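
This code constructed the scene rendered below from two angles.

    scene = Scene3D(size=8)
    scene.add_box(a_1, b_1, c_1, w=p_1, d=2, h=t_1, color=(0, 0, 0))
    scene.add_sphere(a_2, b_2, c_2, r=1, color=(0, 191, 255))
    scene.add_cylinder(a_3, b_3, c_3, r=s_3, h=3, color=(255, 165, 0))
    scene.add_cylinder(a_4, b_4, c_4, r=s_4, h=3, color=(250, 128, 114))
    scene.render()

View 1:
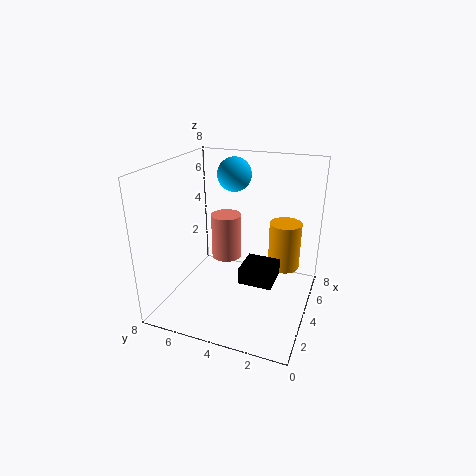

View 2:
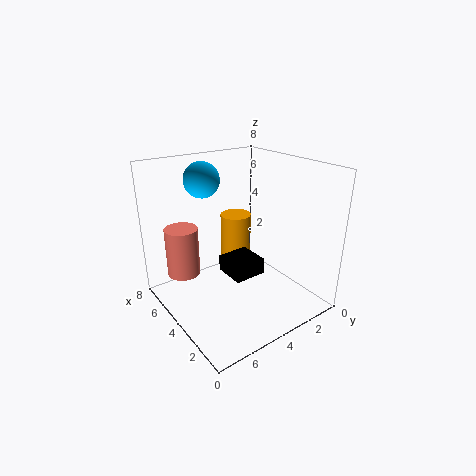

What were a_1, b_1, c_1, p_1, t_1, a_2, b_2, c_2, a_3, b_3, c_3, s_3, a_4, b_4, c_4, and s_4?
a_1 = 4; b_1 = 2; c_1 = 1; p_1 = 2; t_1 = 1; a_2 = 6; b_2 = 5; c_2 = 7; a_3 = 7; b_3 = 2; c_3 = 1; s_3 = 1; a_4 = 7; b_4 = 6; c_4 = 1; s_4 = 1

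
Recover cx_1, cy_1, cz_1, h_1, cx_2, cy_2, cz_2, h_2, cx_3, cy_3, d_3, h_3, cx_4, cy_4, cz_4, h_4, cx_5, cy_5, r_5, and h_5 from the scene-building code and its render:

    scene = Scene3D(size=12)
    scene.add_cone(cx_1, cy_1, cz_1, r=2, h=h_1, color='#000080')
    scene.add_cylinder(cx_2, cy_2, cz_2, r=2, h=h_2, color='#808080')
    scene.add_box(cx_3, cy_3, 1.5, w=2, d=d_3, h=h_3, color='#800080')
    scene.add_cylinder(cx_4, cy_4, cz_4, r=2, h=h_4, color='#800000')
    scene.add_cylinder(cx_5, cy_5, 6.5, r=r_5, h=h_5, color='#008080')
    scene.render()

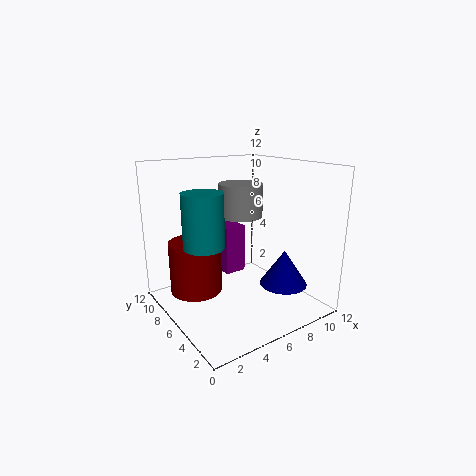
cx_1 = 9
cy_1 = 3.5
cz_1 = 2
h_1 = 3
cx_2 = 8
cy_2 = 8.5
cz_2 = 7
h_2 = 3
cx_3 = 6.5
cy_3 = 8.5
d_3 = 3
h_3 = 4.5
cx_4 = 2
cy_4 = 6
cz_4 = 2.5
h_4 = 4
cx_5 = 2
cy_5 = 4.5
r_5 = 1.5
h_5 = 4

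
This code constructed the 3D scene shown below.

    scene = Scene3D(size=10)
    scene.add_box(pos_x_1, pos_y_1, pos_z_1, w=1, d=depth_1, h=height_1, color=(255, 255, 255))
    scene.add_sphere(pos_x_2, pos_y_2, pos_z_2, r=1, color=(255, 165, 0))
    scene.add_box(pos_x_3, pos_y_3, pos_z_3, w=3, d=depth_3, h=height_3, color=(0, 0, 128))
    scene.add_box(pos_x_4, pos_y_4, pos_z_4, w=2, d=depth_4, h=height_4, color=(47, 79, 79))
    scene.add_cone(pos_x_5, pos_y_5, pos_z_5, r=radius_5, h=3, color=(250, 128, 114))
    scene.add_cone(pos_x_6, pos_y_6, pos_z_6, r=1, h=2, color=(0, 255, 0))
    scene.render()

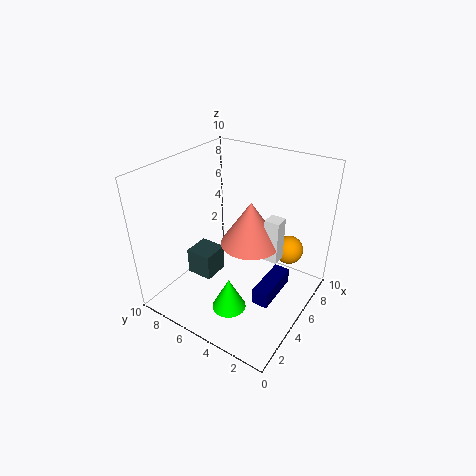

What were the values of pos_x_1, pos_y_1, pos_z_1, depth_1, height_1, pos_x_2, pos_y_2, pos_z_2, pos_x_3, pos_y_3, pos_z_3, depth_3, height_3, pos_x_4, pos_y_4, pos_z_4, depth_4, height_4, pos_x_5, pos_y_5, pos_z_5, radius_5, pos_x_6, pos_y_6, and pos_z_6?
pos_x_1 = 5
pos_y_1 = 2
pos_z_1 = 4
depth_1 = 1
height_1 = 3
pos_x_2 = 7
pos_y_2 = 2
pos_z_2 = 4
pos_x_3 = 2
pos_y_3 = 1
pos_z_3 = 3
depth_3 = 1
height_3 = 1
pos_x_4 = 4
pos_y_4 = 7
pos_z_4 = 1
depth_4 = 2
height_4 = 2
pos_x_5 = 5
pos_y_5 = 4
pos_z_5 = 5
radius_5 = 2
pos_x_6 = 1
pos_y_6 = 3
pos_z_6 = 3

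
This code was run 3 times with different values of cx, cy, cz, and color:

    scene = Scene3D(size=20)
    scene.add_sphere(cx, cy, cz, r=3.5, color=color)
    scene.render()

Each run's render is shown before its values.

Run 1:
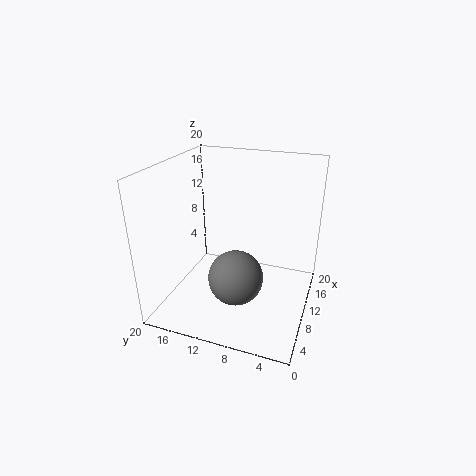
cx = 5; cy = 8.5; cz = 7; color = 'gray'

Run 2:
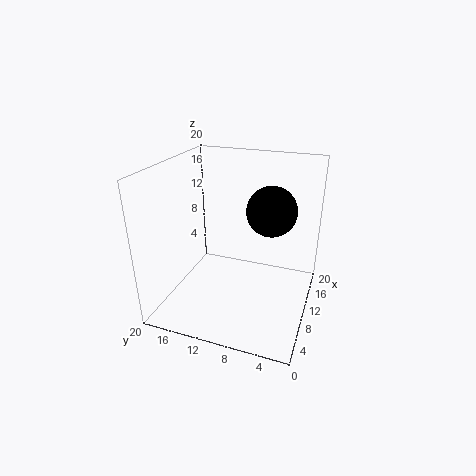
cx = 12.5; cy = 6; cz = 13.5; color = 'black'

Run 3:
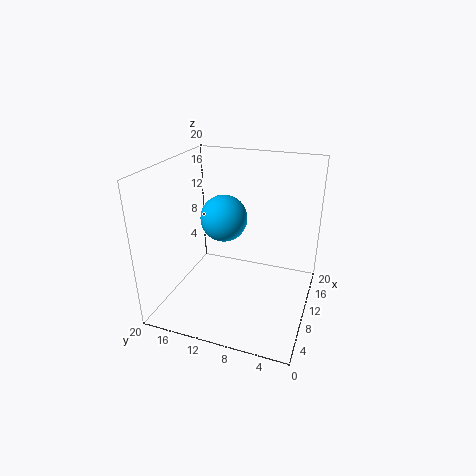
cx = 13.5; cy = 13.5; cz = 11; color = 'deepskyblue'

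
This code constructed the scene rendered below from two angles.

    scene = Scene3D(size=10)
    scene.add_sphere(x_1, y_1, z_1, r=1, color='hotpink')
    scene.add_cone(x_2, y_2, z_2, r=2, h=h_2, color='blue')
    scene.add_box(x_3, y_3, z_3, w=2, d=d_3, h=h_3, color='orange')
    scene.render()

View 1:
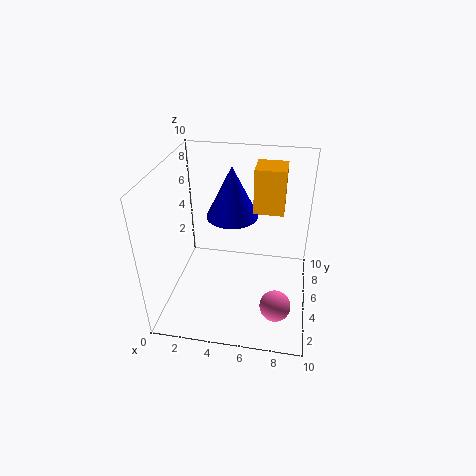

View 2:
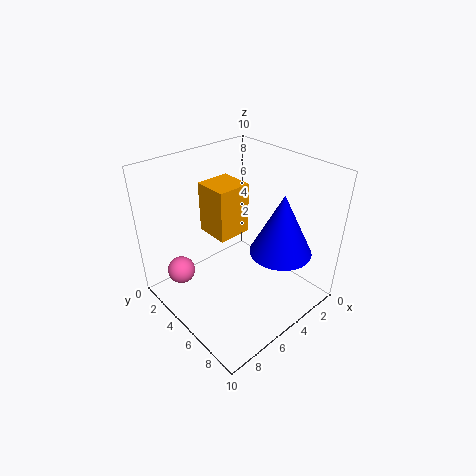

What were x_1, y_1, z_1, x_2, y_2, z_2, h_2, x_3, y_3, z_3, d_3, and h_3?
x_1 = 8, y_1 = 2, z_1 = 2, x_2 = 4, y_2 = 8, z_2 = 5, h_2 = 4, x_3 = 6, y_3 = 5, z_3 = 7, d_3 = 2, h_3 = 3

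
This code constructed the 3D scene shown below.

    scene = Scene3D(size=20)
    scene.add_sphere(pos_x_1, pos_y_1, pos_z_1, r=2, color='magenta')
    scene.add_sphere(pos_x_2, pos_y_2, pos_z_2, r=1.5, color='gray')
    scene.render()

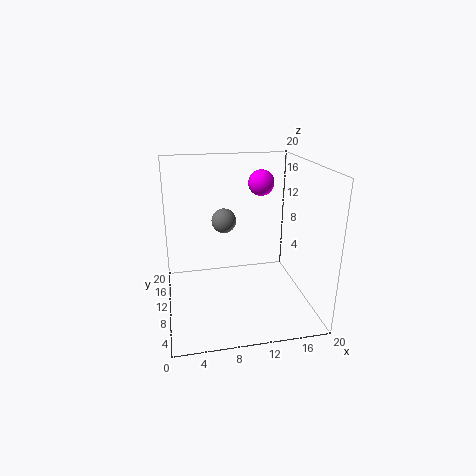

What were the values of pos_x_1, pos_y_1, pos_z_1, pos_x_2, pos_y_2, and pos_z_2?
pos_x_1 = 15, pos_y_1 = 16.5, pos_z_1 = 16, pos_x_2 = 7.5, pos_y_2 = 6.5, pos_z_2 = 14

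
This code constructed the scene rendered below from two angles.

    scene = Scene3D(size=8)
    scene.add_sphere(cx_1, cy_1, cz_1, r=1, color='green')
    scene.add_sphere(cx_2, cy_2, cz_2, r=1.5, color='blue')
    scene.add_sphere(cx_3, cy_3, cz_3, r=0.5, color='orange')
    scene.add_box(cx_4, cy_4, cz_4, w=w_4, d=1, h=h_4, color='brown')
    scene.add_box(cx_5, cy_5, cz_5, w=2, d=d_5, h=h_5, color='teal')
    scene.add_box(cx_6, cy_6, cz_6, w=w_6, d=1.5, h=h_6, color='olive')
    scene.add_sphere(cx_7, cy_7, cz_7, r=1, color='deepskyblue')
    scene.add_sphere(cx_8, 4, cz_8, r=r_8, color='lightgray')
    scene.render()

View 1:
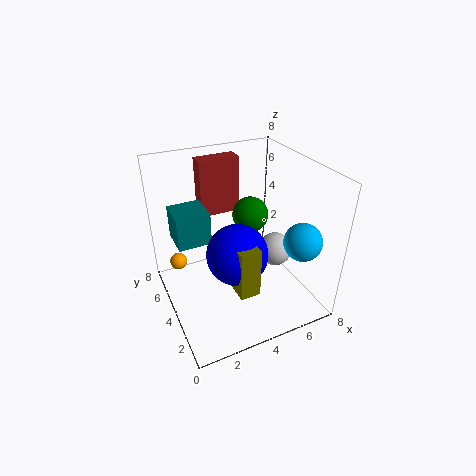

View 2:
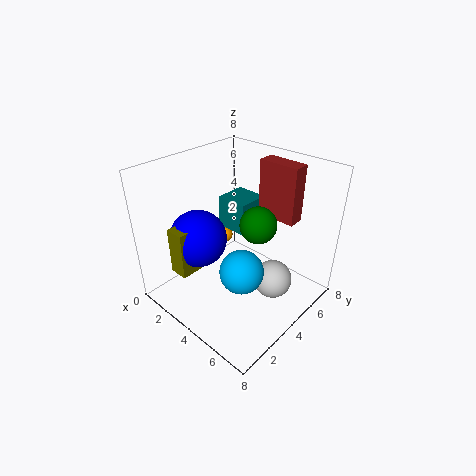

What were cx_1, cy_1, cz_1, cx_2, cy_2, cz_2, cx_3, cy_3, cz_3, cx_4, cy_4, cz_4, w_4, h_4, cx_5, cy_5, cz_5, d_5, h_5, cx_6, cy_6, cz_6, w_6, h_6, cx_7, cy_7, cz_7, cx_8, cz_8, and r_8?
cx_1 = 5; cy_1 = 4.5; cz_1 = 5; cx_2 = 3; cy_2 = 2; cz_2 = 4.5; cx_3 = 1; cy_3 = 6; cz_3 = 2; cx_4 = 3; cy_4 = 7; cz_4 = 4; w_4 = 2.5; h_4 = 3.5; cx_5 = 1; cy_5 = 5.5; cz_5 = 3; d_5 = 2; h_5 = 2; cx_6 = 2.5; cy_6 = 0.5; cz_6 = 3; w_6 = 1; h_6 = 2.5; cx_7 = 6.5; cy_7 = 1.5; cz_7 = 4.5; cx_8 = 6.5; cz_8 = 2.5; r_8 = 1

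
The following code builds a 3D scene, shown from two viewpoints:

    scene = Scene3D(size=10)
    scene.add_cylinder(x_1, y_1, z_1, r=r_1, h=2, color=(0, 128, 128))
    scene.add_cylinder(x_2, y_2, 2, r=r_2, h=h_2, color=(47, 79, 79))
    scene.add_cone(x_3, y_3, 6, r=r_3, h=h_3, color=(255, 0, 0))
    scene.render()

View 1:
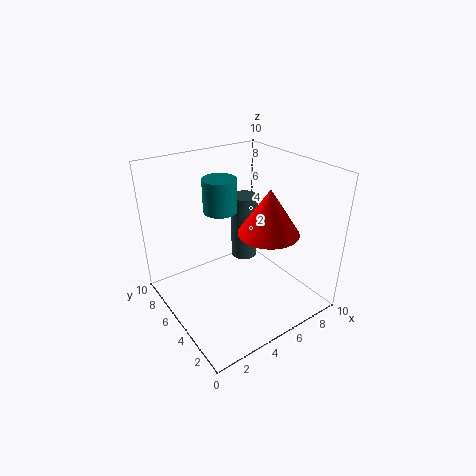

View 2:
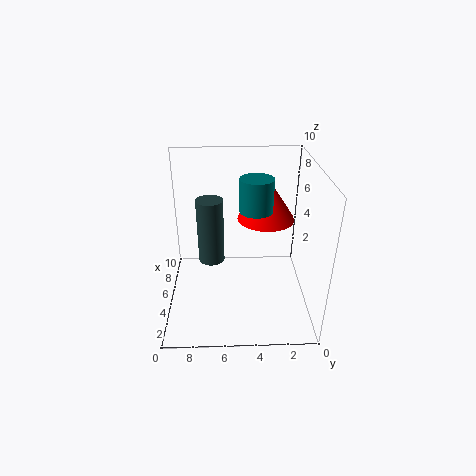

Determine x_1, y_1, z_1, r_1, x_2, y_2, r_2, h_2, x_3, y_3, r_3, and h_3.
x_1 = 3
y_1 = 4
z_1 = 8
r_1 = 1
x_2 = 7
y_2 = 7
r_2 = 1
h_2 = 5
x_3 = 6
y_3 = 3
r_3 = 2
h_3 = 3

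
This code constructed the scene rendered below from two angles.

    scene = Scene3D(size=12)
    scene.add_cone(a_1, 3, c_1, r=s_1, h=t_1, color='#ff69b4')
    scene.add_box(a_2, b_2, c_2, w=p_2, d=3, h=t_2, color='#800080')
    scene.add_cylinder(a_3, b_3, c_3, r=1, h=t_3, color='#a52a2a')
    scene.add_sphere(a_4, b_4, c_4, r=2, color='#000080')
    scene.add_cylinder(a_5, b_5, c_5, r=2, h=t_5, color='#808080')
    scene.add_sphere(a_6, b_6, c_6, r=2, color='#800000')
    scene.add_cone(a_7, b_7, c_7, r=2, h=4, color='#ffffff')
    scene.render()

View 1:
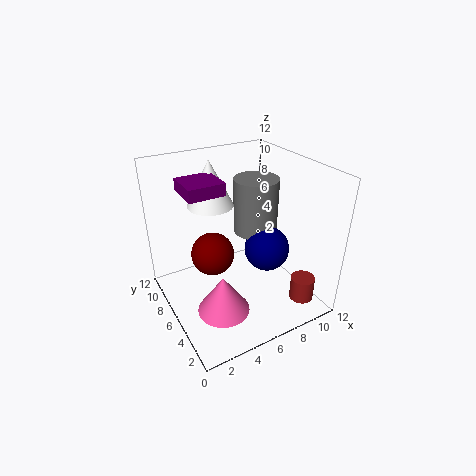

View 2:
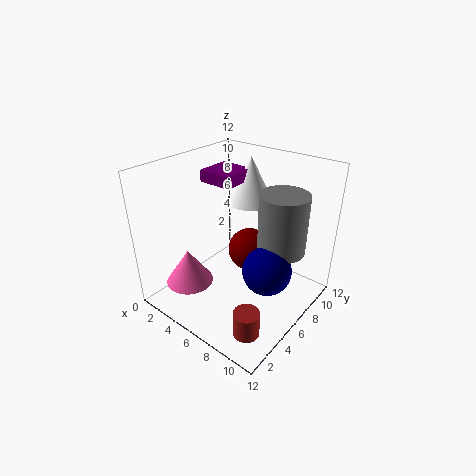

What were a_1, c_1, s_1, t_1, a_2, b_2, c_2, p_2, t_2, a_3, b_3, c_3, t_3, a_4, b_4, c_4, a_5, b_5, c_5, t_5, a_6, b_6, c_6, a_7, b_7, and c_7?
a_1 = 3
c_1 = 2
s_1 = 2
t_1 = 3
a_2 = 2
b_2 = 6
c_2 = 10
p_2 = 3
t_2 = 1
a_3 = 10
b_3 = 2
c_3 = 1
t_3 = 2
a_4 = 9
b_4 = 6
c_4 = 4
a_5 = 9
b_5 = 8
c_5 = 5
t_5 = 5
a_6 = 5
b_6 = 9
c_6 = 3
a_7 = 5
b_7 = 9
c_7 = 8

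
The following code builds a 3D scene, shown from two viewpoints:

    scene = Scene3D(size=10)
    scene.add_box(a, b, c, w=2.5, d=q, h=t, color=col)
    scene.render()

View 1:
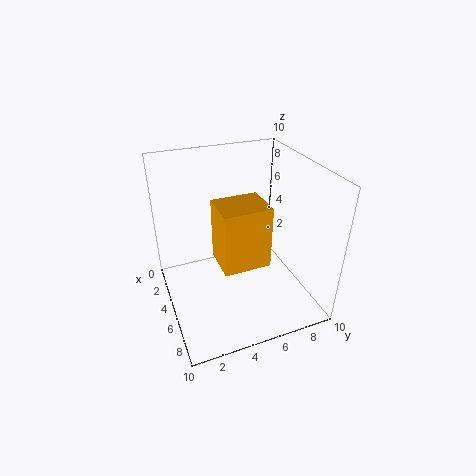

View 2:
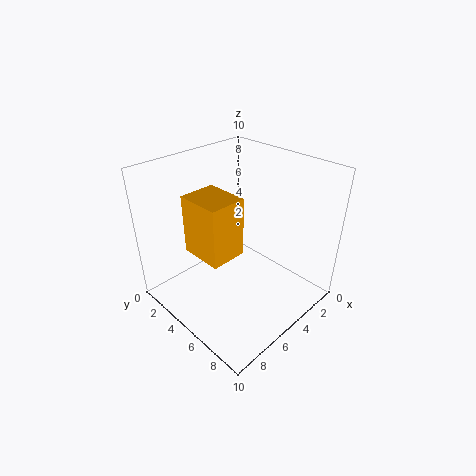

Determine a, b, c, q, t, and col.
a = 5.5, b = 3, c = 4.5, q = 3, t = 4, col = 'orange'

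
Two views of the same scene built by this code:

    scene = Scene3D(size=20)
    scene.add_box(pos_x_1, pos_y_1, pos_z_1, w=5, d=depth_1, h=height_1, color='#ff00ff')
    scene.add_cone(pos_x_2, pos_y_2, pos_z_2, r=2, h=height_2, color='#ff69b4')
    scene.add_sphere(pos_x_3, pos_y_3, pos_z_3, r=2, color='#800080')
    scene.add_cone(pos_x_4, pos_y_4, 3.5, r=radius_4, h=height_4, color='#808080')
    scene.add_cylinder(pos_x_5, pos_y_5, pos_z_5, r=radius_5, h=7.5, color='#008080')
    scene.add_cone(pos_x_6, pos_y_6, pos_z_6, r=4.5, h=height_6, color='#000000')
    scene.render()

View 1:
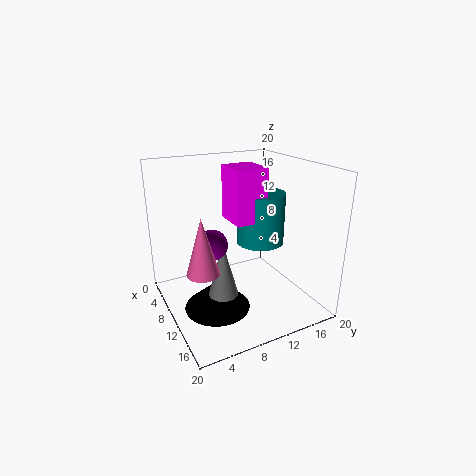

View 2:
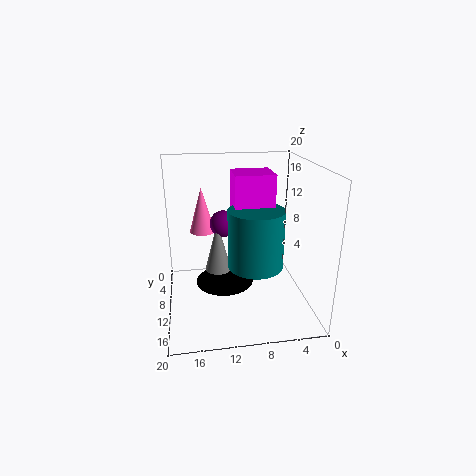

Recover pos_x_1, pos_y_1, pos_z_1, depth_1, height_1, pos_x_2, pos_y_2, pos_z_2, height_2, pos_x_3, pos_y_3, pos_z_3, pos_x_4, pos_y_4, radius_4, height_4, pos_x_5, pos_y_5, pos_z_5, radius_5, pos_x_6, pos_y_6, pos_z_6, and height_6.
pos_x_1 = 6
pos_y_1 = 9.5
pos_z_1 = 12
depth_1 = 4.5
height_1 = 7.5
pos_x_2 = 14.5
pos_y_2 = 3
pos_z_2 = 8.5
height_2 = 7
pos_x_3 = 11.5
pos_y_3 = 5.5
pos_z_3 = 10.5
pos_x_4 = 12.5
pos_y_4 = 6.5
radius_4 = 2
height_4 = 7.5
pos_x_5 = 8.5
pos_y_5 = 14.5
pos_z_5 = 8
radius_5 = 3.5
pos_x_6 = 11.5
pos_y_6 = 6
pos_z_6 = 1
height_6 = 4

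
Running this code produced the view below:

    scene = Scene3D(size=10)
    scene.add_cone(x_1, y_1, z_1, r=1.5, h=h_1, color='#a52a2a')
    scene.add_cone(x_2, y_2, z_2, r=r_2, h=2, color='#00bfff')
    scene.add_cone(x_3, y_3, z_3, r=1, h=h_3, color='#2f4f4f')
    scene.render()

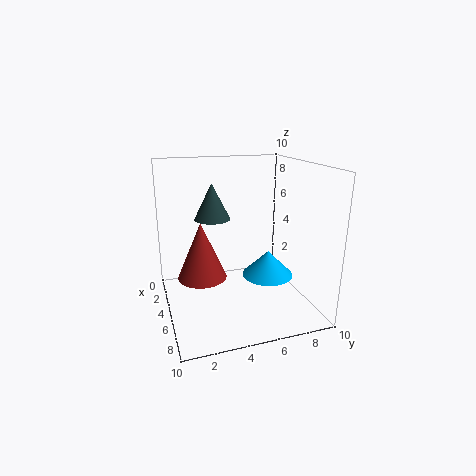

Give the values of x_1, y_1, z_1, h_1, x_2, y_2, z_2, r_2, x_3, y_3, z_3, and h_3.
x_1 = 7
y_1 = 2
z_1 = 3.5
h_1 = 3.5
x_2 = 3.5
y_2 = 8
z_2 = 1
r_2 = 2
x_3 = 8
y_3 = 2.5
z_3 = 7.5
h_3 = 2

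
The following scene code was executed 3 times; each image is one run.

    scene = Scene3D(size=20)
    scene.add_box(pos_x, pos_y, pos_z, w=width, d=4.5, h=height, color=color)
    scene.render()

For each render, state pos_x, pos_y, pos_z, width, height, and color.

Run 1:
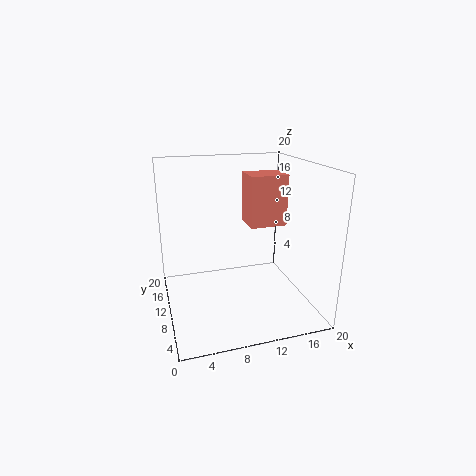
pos_x = 12.5, pos_y = 11.5, pos_z = 10.5, width = 5.5, height = 7.5, color = 'salmon'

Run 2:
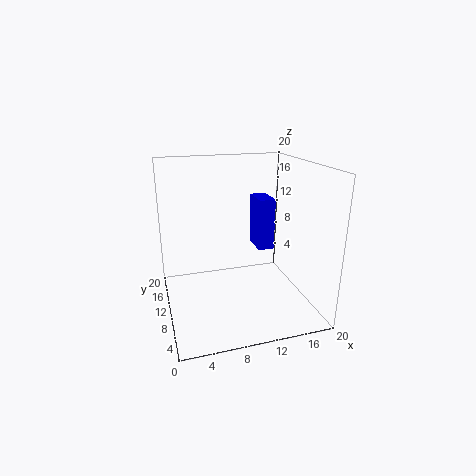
pos_x = 14.5, pos_y = 13.5, pos_z = 6, width = 2.5, height = 8, color = 'blue'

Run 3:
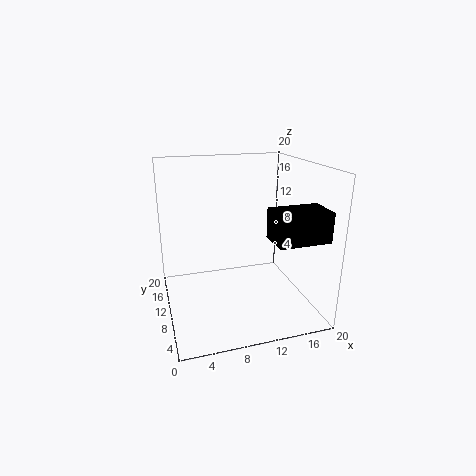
pos_x = 13, pos_y = 2.5, pos_z = 11, width = 7, height = 4, color = 'black'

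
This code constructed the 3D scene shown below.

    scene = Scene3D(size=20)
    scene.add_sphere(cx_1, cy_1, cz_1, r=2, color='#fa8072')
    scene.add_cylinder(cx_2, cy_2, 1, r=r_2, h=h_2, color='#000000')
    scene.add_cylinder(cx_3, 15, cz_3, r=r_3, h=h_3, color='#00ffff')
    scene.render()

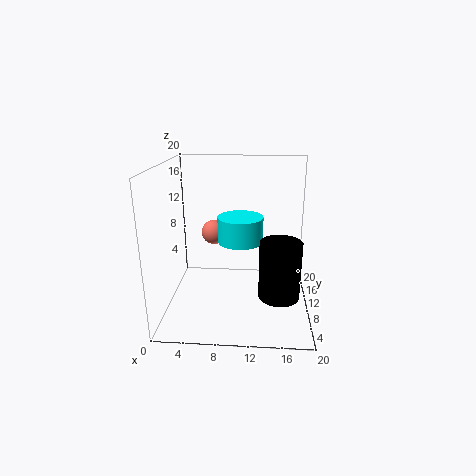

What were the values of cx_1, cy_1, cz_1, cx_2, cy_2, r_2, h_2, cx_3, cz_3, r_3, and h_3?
cx_1 = 5.5
cy_1 = 17.5
cz_1 = 8
cx_2 = 16
cy_2 = 10
r_2 = 3
h_2 = 8.5
cx_3 = 10
cz_3 = 7.5
r_3 = 3.5
h_3 = 4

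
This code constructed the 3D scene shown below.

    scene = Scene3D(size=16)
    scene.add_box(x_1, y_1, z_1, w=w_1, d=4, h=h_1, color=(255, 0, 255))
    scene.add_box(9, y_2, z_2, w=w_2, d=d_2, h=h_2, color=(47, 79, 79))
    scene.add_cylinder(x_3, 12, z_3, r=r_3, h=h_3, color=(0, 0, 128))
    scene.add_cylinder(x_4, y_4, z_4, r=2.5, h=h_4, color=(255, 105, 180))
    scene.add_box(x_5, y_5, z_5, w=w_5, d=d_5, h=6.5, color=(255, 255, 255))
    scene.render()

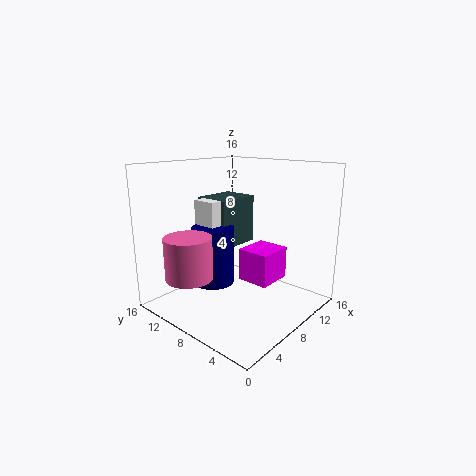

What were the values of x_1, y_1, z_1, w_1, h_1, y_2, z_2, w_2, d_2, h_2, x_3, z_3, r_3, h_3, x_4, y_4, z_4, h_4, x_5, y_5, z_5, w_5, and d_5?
x_1 = 10.5; y_1 = 6; z_1 = 1.5; w_1 = 4.5; h_1 = 4; y_2 = 11; z_2 = 5.5; w_2 = 5.5; d_2 = 4.5; h_2 = 6; x_3 = 8; z_3 = 1.5; r_3 = 2.5; h_3 = 7; x_4 = 2.5; y_4 = 10; z_4 = 4.5; h_4 = 4.5; x_5 = 7.5; y_5 = 11.5; z_5 = 5; w_5 = 3; d_5 = 3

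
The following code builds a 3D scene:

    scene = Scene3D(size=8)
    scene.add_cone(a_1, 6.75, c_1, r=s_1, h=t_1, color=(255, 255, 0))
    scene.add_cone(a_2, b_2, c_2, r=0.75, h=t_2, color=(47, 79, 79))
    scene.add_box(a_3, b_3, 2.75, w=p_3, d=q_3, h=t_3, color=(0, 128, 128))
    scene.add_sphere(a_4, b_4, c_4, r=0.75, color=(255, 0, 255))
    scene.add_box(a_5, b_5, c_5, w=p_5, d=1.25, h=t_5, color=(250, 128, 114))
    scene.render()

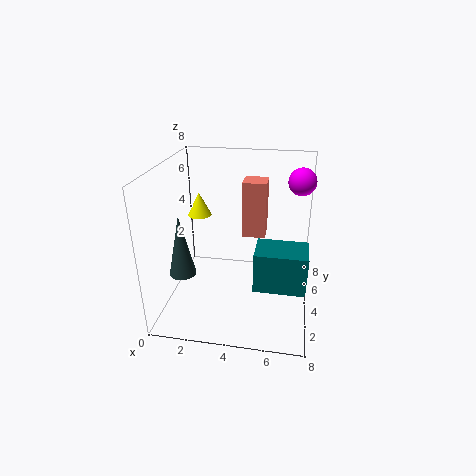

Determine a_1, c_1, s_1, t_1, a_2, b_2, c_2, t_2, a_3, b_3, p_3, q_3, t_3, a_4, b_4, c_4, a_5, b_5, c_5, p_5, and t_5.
a_1 = 1, c_1 = 4, s_1 = 0.75, t_1 = 1.5, a_2 = 1, b_2 = 3, c_2 = 2, t_2 = 3.5, a_3 = 5.25, b_3 = 1, p_3 = 2.5, q_3 = 1.75, t_3 = 2, a_4 = 7.25, b_4 = 5.25, c_4 = 7, a_5 = 4.25, b_5 = 3.75, c_5 = 4.25, p_5 = 1.25, t_5 = 3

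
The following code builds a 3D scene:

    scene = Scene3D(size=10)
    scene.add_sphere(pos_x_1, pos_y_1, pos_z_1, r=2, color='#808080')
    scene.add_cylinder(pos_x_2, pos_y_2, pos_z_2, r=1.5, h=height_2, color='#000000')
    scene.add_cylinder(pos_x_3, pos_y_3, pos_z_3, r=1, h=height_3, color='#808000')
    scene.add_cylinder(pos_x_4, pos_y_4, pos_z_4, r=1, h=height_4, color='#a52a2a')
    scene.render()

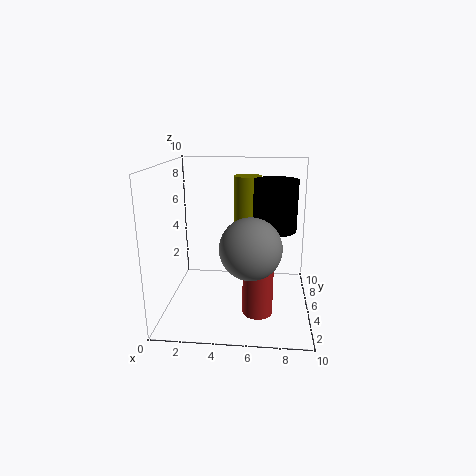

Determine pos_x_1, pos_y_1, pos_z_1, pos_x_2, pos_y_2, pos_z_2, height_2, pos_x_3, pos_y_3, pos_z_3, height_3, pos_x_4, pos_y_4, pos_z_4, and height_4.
pos_x_1 = 6, pos_y_1 = 3, pos_z_1 = 5, pos_x_2 = 7.5, pos_y_2 = 5.5, pos_z_2 = 5.5, height_2 = 3.5, pos_x_3 = 5.5, pos_y_3 = 7, pos_z_3 = 5, height_3 = 4, pos_x_4 = 6.5, pos_y_4 = 3, pos_z_4 = 0.5, height_4 = 5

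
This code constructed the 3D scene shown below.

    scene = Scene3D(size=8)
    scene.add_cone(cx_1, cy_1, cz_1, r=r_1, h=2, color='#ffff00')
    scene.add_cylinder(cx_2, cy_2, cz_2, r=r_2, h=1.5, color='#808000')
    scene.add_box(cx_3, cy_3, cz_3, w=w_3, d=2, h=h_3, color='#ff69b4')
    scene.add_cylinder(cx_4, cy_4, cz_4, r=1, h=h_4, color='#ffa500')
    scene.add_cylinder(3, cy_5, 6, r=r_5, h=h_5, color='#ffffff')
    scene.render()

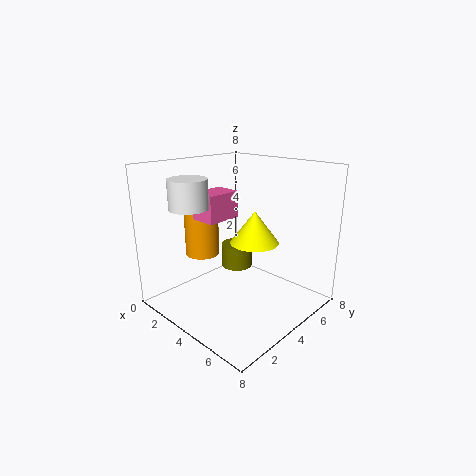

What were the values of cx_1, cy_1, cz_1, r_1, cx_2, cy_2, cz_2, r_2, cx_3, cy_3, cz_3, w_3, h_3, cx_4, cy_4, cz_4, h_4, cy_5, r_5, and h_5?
cx_1 = 3.5, cy_1 = 6, cz_1 = 3, r_1 = 1.5, cx_2 = 2, cy_2 = 6, cz_2 = 1, r_2 = 1, cx_3 = 2, cy_3 = 2.5, cz_3 = 5, w_3 = 1.5, h_3 = 1.5, cx_4 = 1.5, cy_4 = 3.5, cz_4 = 2.5, h_4 = 3, cy_5 = 1.5, r_5 = 1, h_5 = 1.5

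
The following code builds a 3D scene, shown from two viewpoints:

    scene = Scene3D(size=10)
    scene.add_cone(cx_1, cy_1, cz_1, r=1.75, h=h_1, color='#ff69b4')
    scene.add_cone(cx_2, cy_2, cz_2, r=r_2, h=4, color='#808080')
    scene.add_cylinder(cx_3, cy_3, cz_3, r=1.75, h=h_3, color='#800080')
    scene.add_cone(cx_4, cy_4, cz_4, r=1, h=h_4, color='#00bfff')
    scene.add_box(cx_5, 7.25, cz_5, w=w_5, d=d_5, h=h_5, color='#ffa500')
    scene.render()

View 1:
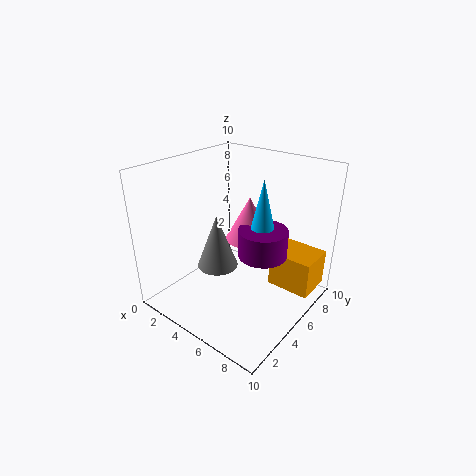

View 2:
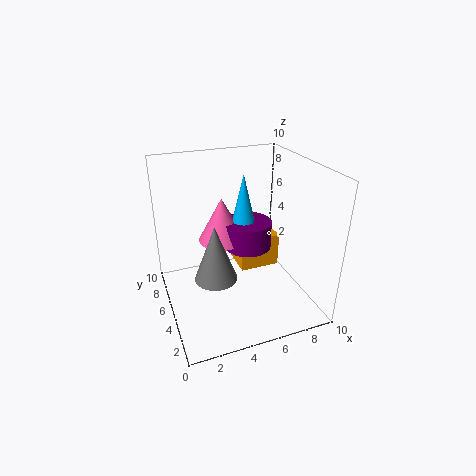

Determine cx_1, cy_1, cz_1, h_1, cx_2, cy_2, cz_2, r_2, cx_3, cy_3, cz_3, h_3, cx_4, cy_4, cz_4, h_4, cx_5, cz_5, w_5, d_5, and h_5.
cx_1 = 4.5; cy_1 = 7; cz_1 = 4; h_1 = 3.25; cx_2 = 3.25; cy_2 = 4.75; cz_2 = 2.25; r_2 = 1.5; cx_3 = 6.25; cy_3 = 6.25; cz_3 = 3.5; h_3 = 2; cx_4 = 6; cy_4 = 6.5; cz_4 = 4.75; h_4 = 4.25; cx_5 = 6.25; cz_5 = 0.5; w_5 = 3.25; d_5 = 2.75; h_5 = 2.75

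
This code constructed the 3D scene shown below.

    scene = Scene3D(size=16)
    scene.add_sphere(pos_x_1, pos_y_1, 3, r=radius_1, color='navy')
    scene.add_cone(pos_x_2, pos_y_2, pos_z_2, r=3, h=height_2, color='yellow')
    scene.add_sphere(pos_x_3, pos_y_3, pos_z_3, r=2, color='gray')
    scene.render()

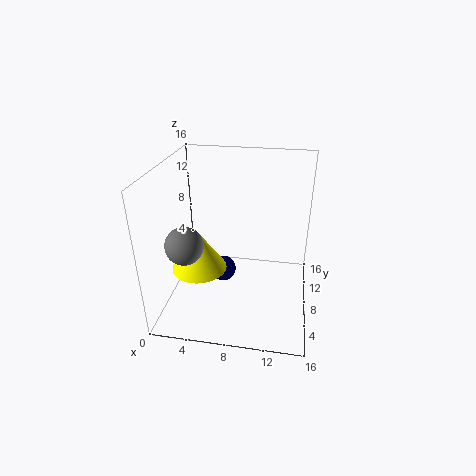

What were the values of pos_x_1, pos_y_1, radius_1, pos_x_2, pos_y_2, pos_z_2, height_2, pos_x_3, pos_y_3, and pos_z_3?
pos_x_1 = 6; pos_y_1 = 9; radius_1 = 1.5; pos_x_2 = 4; pos_y_2 = 6; pos_z_2 = 5; height_2 = 4.5; pos_x_3 = 3; pos_y_3 = 4.5; pos_z_3 = 8.5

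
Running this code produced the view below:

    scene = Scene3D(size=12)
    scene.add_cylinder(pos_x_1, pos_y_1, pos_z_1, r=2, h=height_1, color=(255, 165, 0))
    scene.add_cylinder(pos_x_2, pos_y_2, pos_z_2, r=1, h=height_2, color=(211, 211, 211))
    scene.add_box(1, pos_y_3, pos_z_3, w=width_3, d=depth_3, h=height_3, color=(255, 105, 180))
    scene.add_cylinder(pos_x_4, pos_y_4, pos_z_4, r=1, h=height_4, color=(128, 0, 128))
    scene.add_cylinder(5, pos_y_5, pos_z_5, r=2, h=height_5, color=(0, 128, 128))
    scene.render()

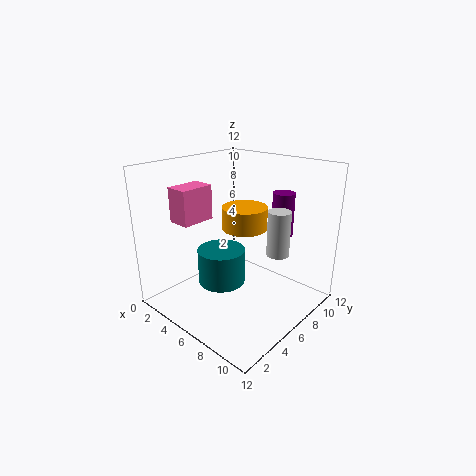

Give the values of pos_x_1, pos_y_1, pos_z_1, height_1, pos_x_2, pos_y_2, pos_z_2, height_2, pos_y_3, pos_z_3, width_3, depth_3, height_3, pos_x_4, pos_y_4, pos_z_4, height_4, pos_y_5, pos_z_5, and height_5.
pos_x_1 = 5, pos_y_1 = 8, pos_z_1 = 6, height_1 = 2, pos_x_2 = 8, pos_y_2 = 9, pos_z_2 = 4, height_2 = 4, pos_y_3 = 3, pos_z_3 = 7, width_3 = 2, depth_3 = 3, height_3 = 3, pos_x_4 = 7, pos_y_4 = 11, pos_z_4 = 5, height_4 = 4, pos_y_5 = 5, pos_z_5 = 2, height_5 = 3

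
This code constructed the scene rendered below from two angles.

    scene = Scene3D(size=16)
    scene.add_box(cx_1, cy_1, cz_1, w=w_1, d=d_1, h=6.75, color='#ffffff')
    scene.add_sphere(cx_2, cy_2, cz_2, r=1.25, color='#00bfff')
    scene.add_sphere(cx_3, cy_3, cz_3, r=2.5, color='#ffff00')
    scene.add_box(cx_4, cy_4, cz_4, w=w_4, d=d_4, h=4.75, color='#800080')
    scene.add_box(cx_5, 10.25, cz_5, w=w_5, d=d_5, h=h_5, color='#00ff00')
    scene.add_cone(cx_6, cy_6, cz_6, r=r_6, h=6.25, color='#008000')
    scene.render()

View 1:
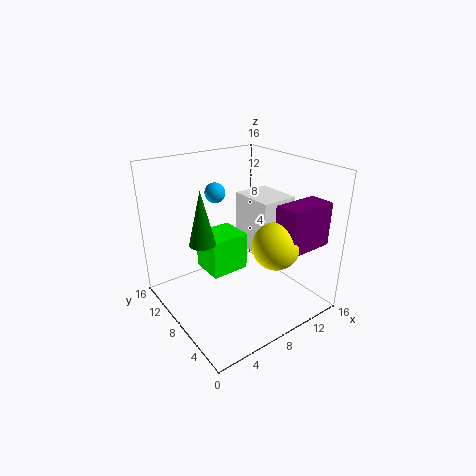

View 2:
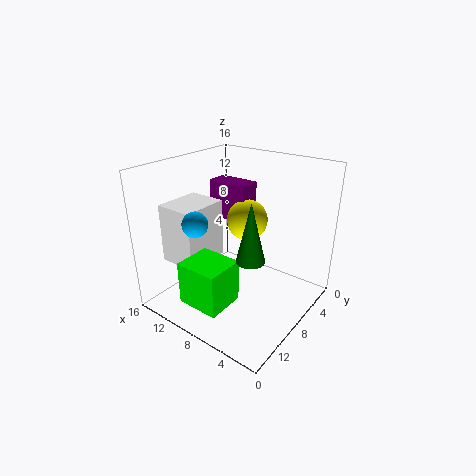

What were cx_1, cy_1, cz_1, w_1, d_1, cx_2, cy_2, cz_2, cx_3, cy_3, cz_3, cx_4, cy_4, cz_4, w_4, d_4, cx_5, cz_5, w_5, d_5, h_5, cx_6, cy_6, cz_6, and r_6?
cx_1 = 11; cy_1 = 7; cz_1 = 4.75; w_1 = 4.5; d_1 = 5.5; cx_2 = 8.75; cy_2 = 13.75; cz_2 = 11.5; cx_3 = 9.75; cy_3 = 3.75; cz_3 = 8.25; cx_4 = 10; cy_4 = 1.5; cz_4 = 7.75; w_4 = 5.25; d_4 = 2.75; cx_5 = 6.25; cz_5 = 2; w_5 = 4.75; d_5 = 4.25; h_5 = 4.75; cx_6 = 4.75; cy_6 = 10.25; cz_6 = 7.25; r_6 = 1.5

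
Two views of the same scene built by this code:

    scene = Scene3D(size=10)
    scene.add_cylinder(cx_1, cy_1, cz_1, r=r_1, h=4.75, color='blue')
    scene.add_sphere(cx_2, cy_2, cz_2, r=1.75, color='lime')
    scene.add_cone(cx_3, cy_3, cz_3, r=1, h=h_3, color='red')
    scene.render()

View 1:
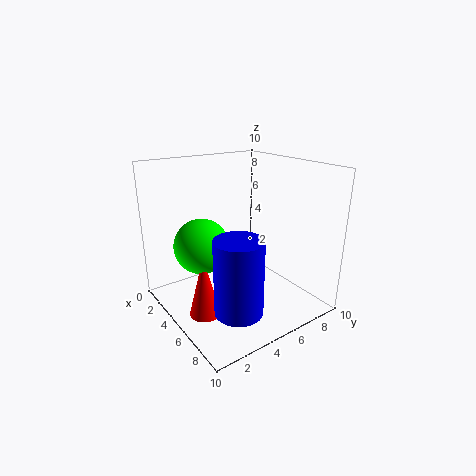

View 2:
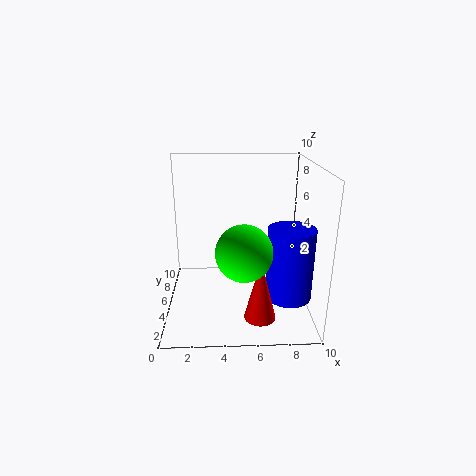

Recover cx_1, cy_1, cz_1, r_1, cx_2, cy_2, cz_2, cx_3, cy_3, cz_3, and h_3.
cx_1 = 8.25; cy_1 = 2.75; cz_1 = 1.75; r_1 = 1.5; cx_2 = 5.25; cy_2 = 2; cz_2 = 5.25; cx_3 = 6.25; cy_3 = 1.5; cz_3 = 1; h_3 = 4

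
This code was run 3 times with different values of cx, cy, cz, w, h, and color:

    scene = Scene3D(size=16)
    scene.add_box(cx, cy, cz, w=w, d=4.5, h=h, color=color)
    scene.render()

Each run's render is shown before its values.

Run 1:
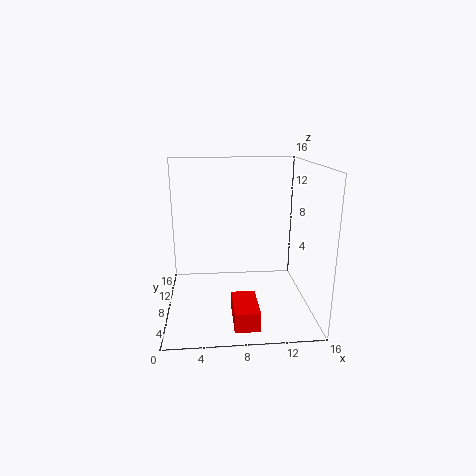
cx = 7
cy = 0.5
cz = 1
w = 2.5
h = 2
color = 'red'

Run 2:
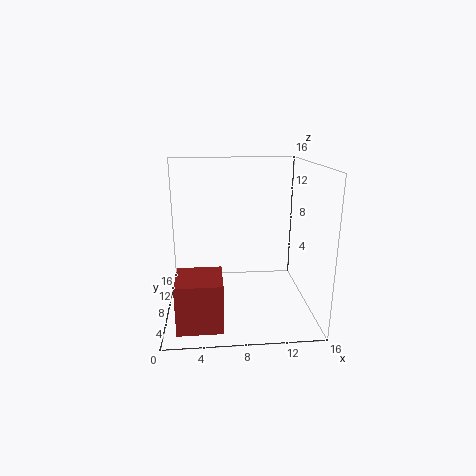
cx = 1.5
cy = 0.5
cz = 1
w = 4.5
h = 5
color = 'brown'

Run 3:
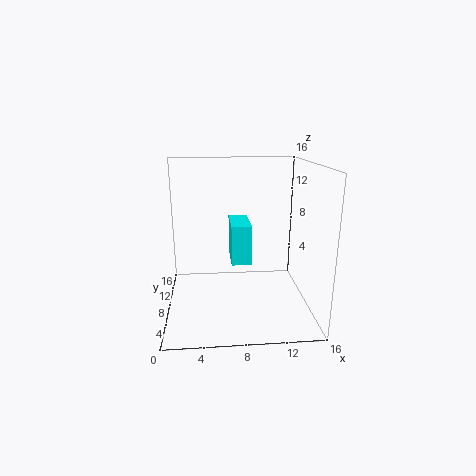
cx = 7
cy = 4
cz = 6.5
w = 2
h = 4
color = 'cyan'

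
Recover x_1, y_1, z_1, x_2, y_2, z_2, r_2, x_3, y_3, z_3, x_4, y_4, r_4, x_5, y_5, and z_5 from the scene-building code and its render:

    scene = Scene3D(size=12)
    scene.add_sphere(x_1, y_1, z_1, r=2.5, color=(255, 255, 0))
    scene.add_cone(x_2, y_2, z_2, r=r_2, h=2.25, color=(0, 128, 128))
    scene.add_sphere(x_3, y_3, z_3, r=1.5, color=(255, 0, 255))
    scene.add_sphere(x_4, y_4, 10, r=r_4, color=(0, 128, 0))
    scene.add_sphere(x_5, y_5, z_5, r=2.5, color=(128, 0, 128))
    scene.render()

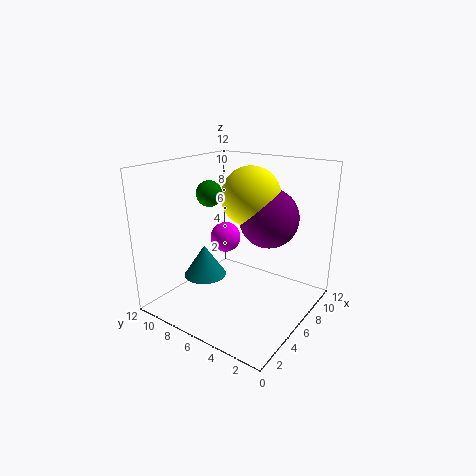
x_1 = 7.5
y_1 = 5.75
z_1 = 9.25
x_2 = 1.5
y_2 = 5.75
z_2 = 4.75
r_2 = 1.5
x_3 = 9.5
y_3 = 10
z_3 = 4
x_4 = 4
y_4 = 7.25
r_4 = 1
x_5 = 8
y_5 = 4.25
z_5 = 7.5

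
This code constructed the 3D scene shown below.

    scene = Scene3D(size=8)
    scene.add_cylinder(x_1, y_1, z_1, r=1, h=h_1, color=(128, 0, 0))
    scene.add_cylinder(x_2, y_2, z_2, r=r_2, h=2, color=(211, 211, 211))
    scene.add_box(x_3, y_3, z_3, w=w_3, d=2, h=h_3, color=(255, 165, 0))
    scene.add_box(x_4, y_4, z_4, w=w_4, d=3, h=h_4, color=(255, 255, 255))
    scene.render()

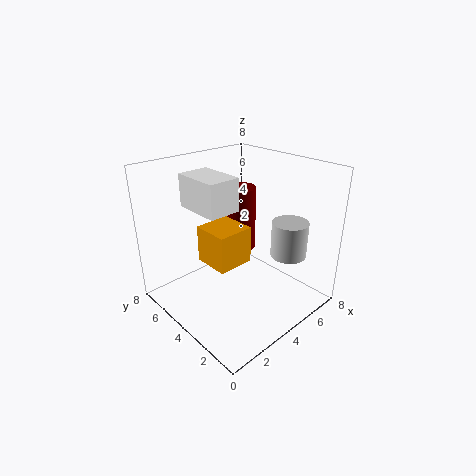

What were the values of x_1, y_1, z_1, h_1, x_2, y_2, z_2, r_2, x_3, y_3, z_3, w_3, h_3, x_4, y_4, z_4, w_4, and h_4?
x_1 = 6; y_1 = 6; z_1 = 2; h_1 = 4; x_2 = 6; y_2 = 2; z_2 = 3; r_2 = 1; x_3 = 2; y_3 = 3; z_3 = 3; w_3 = 2; h_3 = 2; x_4 = 3; y_4 = 5; z_4 = 5; w_4 = 2; h_4 = 2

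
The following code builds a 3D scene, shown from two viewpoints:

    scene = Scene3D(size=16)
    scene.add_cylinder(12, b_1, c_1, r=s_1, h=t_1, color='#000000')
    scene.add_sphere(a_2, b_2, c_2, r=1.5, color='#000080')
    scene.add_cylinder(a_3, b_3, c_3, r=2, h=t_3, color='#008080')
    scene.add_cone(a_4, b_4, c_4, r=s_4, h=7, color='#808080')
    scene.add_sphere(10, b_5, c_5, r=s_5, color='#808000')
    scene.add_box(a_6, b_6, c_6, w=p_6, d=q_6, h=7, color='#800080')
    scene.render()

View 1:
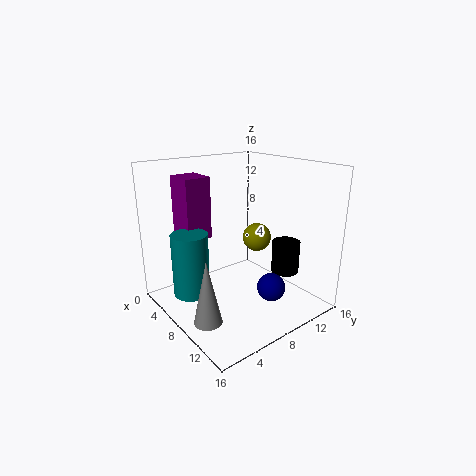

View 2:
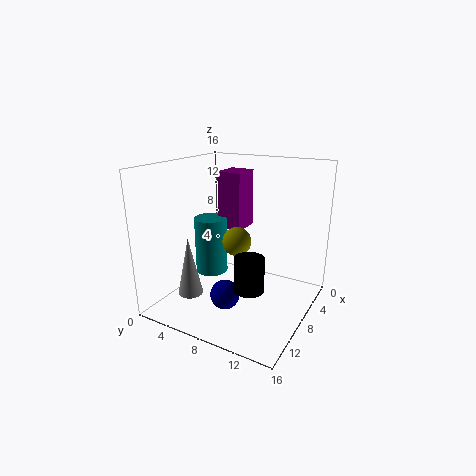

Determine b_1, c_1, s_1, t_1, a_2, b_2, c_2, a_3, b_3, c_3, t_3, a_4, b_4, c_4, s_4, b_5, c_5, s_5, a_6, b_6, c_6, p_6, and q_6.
b_1 = 11.5; c_1 = 4.5; s_1 = 1.5; t_1 = 3.5; a_2 = 12.5; b_2 = 9; c_2 = 3.5; a_3 = 6; b_3 = 3; c_3 = 2; t_3 = 7; a_4 = 10; b_4 = 2.5; c_4 = 0.5; s_4 = 1.5; b_5 = 9; c_5 = 8.5; s_5 = 1.5; a_6 = 1.5; b_6 = 3.5; c_6 = 7.5; p_6 = 3.5; q_6 = 3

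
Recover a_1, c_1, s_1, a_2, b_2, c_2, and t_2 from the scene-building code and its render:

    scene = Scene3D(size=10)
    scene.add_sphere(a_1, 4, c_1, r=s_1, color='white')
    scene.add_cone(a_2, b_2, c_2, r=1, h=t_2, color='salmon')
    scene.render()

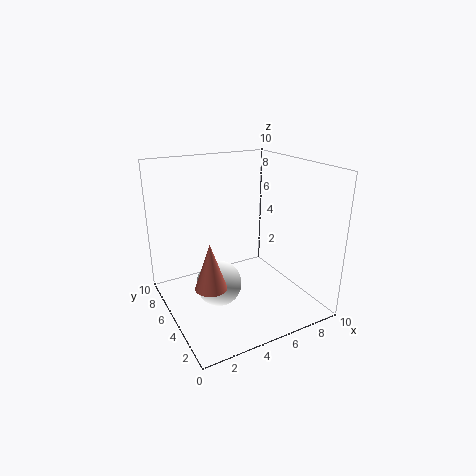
a_1 = 3; c_1 = 2.5; s_1 = 1.5; a_2 = 2; b_2 = 3; c_2 = 3; t_2 = 3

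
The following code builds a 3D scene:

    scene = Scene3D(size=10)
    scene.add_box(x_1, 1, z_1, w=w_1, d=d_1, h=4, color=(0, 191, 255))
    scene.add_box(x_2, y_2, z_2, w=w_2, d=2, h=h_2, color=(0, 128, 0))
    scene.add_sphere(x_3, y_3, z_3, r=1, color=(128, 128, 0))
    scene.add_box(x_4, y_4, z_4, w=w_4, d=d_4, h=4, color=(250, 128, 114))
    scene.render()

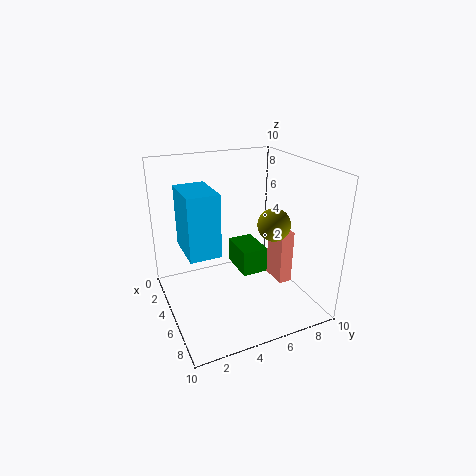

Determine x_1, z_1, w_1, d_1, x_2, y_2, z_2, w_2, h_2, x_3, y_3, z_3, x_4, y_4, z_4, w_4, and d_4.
x_1 = 4
z_1 = 5
w_1 = 3
d_1 = 2
x_2 = 1
y_2 = 6
z_2 = 1
w_2 = 3
h_2 = 2
x_3 = 8
y_3 = 6
z_3 = 7
x_4 = 4
y_4 = 8
z_4 = 1
w_4 = 2
d_4 = 1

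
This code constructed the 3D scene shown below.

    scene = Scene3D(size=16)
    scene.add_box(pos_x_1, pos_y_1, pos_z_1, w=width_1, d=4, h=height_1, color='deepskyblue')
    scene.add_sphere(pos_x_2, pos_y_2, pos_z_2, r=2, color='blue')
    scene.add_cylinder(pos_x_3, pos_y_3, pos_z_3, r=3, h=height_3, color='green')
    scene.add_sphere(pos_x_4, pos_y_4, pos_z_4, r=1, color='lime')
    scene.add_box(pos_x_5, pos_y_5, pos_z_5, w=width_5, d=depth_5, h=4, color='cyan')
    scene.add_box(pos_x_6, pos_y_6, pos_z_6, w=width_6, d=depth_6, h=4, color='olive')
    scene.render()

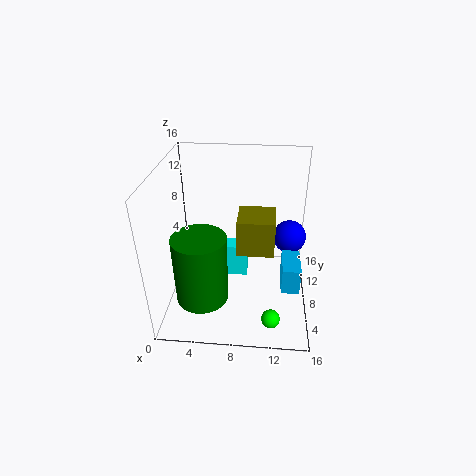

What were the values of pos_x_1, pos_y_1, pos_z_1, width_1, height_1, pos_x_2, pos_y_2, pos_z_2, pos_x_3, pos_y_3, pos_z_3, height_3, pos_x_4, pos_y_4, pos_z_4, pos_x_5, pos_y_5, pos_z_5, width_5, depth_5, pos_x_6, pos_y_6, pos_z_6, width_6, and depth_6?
pos_x_1 = 13; pos_y_1 = 5; pos_z_1 = 3; width_1 = 2; height_1 = 3; pos_x_2 = 14; pos_y_2 = 12; pos_z_2 = 6; pos_x_3 = 4; pos_y_3 = 6; pos_z_3 = 1; height_3 = 8; pos_x_4 = 12; pos_y_4 = 3; pos_z_4 = 1; pos_x_5 = 5; pos_y_5 = 9; pos_z_5 = 2; width_5 = 4; depth_5 = 2; pos_x_6 = 8; pos_y_6 = 6; pos_z_6 = 7; width_6 = 4; depth_6 = 4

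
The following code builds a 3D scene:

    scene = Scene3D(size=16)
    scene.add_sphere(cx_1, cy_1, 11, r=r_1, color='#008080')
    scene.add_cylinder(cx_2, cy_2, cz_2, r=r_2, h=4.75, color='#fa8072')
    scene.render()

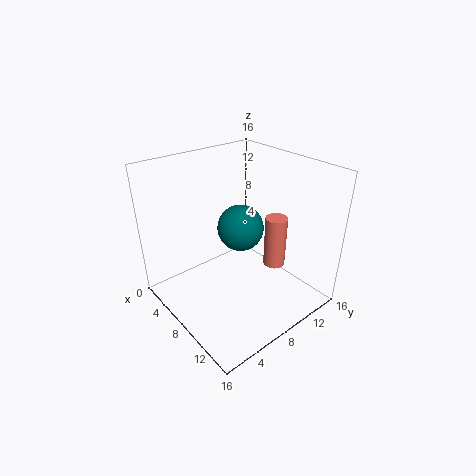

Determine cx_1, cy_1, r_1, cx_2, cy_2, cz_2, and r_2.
cx_1 = 10.5
cy_1 = 6.25
r_1 = 2.25
cx_2 = 14.25
cy_2 = 7.25
cz_2 = 8.5
r_2 = 1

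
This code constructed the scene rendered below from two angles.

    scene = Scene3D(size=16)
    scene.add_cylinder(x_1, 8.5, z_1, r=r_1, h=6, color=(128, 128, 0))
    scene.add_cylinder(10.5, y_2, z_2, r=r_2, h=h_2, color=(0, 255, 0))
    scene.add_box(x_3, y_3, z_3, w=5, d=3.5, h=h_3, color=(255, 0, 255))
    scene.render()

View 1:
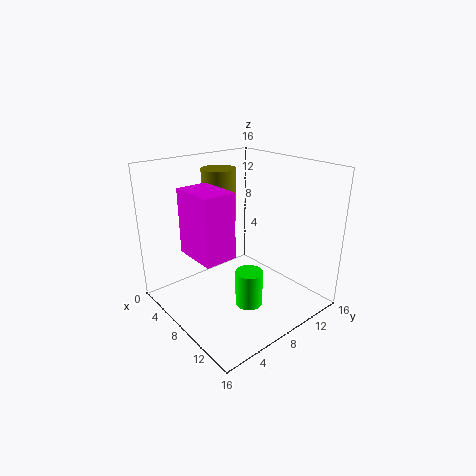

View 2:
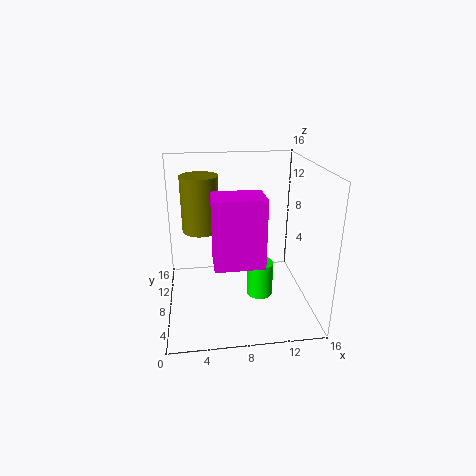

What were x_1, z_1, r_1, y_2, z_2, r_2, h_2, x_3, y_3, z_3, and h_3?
x_1 = 4; z_1 = 9; r_1 = 2; y_2 = 7.5; z_2 = 1; r_2 = 1.5; h_2 = 4; x_3 = 5; y_3 = 2.5; z_3 = 7; h_3 = 7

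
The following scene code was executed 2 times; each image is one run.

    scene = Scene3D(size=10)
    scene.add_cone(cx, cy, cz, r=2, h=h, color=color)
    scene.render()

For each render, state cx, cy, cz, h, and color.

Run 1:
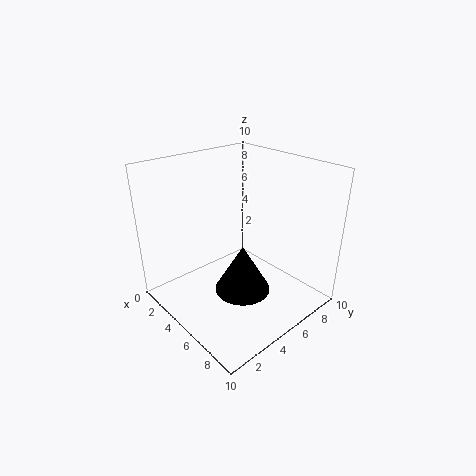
cx = 5.5, cy = 5, cz = 1, h = 3.5, color = 'black'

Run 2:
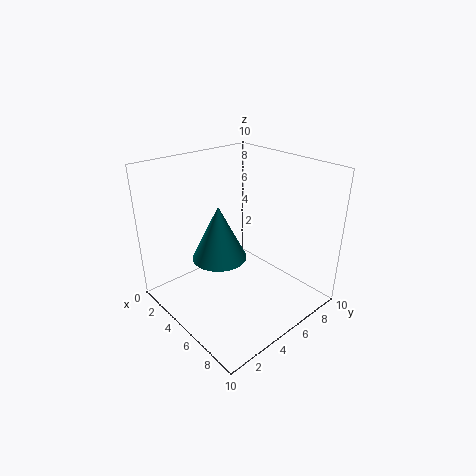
cx = 3.5, cy = 4.5, cz = 3, h = 4, color = 'teal'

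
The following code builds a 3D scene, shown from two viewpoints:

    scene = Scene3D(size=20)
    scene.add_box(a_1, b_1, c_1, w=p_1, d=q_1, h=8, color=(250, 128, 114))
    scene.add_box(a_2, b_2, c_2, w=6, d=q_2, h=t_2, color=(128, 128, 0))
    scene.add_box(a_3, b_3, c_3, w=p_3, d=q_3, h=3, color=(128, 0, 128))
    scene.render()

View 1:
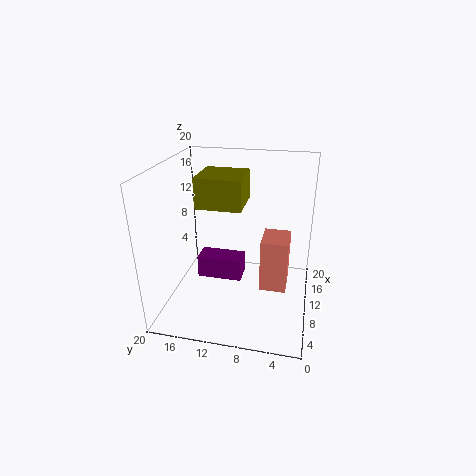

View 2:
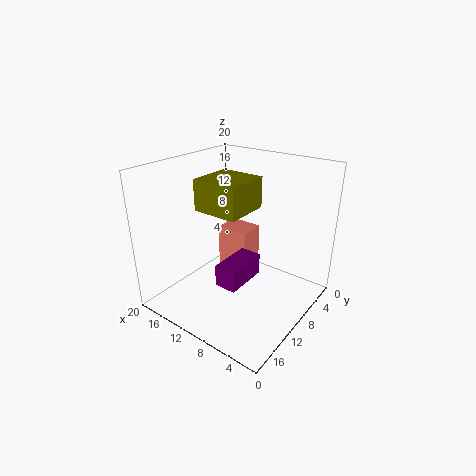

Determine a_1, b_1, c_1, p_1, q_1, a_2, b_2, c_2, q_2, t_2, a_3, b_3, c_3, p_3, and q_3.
a_1 = 11
b_1 = 3
c_1 = 1
p_1 = 5
q_1 = 4
a_2 = 7
b_2 = 9
c_2 = 15
q_2 = 6
t_2 = 4
a_3 = 7
b_3 = 9
c_3 = 5
p_3 = 3
q_3 = 6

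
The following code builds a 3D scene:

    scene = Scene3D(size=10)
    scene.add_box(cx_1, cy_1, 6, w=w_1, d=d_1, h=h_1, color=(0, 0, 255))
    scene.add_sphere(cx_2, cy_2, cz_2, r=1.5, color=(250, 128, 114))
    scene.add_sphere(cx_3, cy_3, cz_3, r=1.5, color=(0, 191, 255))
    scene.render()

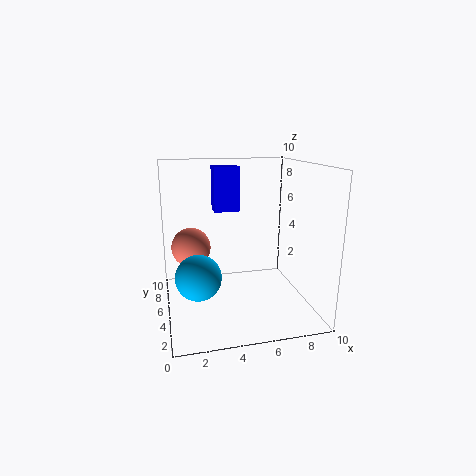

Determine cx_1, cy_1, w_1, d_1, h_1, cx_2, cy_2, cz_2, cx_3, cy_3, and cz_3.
cx_1 = 4, cy_1 = 8.5, w_1 = 2, d_1 = 1.5, h_1 = 3.5, cx_2 = 2, cy_2 = 8, cz_2 = 3.5, cx_3 = 2, cy_3 = 3.5, cz_3 = 3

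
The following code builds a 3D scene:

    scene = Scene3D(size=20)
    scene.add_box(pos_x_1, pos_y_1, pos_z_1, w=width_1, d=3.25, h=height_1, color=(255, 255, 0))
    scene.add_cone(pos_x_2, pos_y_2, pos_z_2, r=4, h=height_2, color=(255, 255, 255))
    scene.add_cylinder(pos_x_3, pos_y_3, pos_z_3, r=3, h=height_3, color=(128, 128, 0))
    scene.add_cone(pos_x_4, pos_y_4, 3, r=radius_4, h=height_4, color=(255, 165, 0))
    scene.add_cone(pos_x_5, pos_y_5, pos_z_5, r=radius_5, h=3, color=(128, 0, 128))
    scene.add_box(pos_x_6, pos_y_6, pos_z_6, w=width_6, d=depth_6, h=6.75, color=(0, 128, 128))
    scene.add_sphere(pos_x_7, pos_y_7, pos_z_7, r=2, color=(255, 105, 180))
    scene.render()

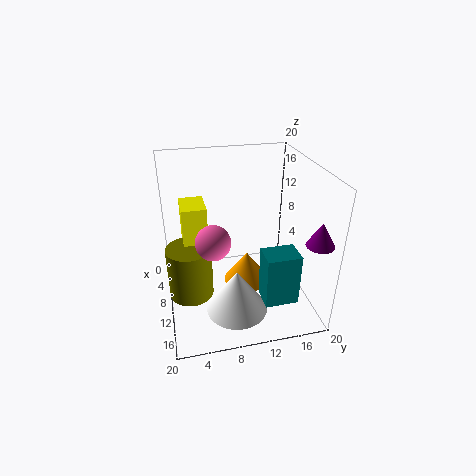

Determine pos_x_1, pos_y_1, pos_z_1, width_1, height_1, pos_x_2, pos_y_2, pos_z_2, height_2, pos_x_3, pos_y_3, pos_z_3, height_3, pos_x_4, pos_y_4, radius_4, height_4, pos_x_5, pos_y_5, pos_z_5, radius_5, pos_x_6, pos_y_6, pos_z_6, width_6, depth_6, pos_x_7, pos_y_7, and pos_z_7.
pos_x_1 = 6.5
pos_y_1 = 2.5
pos_z_1 = 9.75
width_1 = 4.5
height_1 = 5.5
pos_x_2 = 15.75
pos_y_2 = 8.5
pos_z_2 = 2.75
height_2 = 5.75
pos_x_3 = 11.5
pos_y_3 = 3
pos_z_3 = 3
height_3 = 7.25
pos_x_4 = 10.25
pos_y_4 = 11.25
radius_4 = 3.25
height_4 = 4.5
pos_x_5 = 17.75
pos_y_5 = 18.25
pos_z_5 = 12.25
radius_5 = 1.75
pos_x_6 = 15.5
pos_y_6 = 11.5
pos_z_6 = 4.75
width_6 = 3.25
depth_6 = 4.25
pos_x_7 = 17
pos_y_7 = 5.5
pos_z_7 = 14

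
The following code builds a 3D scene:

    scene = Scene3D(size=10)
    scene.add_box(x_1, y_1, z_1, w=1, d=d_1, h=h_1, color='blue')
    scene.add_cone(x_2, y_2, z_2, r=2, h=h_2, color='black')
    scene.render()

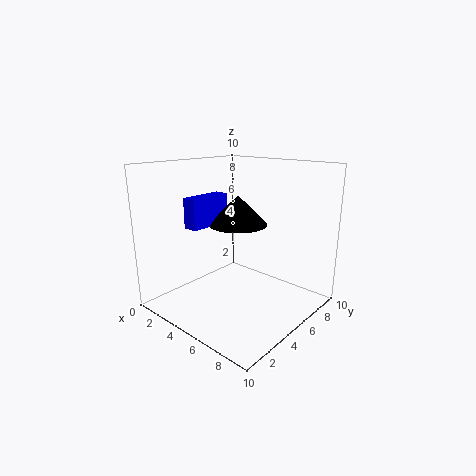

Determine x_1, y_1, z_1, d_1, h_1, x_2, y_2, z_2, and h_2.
x_1 = 3
y_1 = 2
z_1 = 6
d_1 = 3
h_1 = 2
x_2 = 5
y_2 = 5
z_2 = 6
h_2 = 2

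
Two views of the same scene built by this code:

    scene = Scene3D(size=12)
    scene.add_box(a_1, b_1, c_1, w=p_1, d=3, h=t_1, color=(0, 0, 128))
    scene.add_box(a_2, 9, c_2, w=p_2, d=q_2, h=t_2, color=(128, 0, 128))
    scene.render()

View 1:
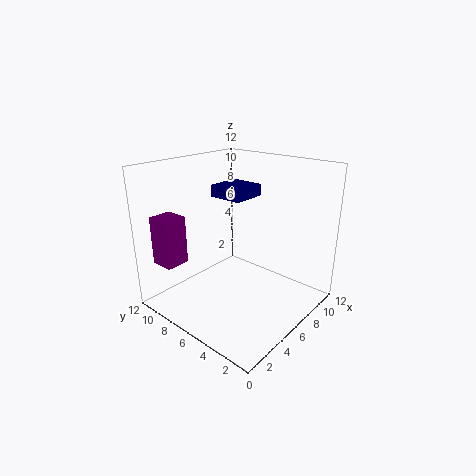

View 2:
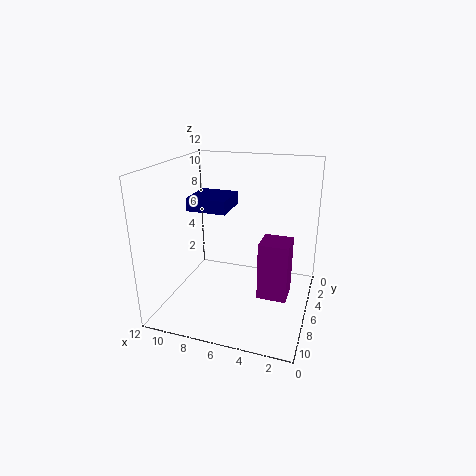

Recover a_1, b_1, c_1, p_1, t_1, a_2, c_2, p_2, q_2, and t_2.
a_1 = 6
b_1 = 6
c_1 = 9
p_1 = 3
t_1 = 1
a_2 = 1
c_2 = 4
p_2 = 2
q_2 = 2
t_2 = 4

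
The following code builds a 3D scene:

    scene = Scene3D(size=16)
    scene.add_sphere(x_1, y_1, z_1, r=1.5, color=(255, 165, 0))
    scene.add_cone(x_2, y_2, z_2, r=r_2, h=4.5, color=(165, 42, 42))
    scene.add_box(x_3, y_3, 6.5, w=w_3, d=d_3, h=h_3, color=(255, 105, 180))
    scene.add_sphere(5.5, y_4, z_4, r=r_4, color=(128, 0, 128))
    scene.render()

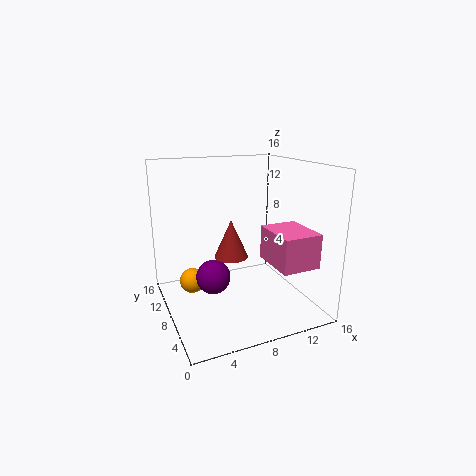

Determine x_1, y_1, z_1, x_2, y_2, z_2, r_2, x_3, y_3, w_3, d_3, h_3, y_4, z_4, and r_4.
x_1 = 3.5; y_1 = 11.5; z_1 = 2; x_2 = 8; y_2 = 10; z_2 = 5; r_2 = 2; x_3 = 9.5; y_3 = 0.5; w_3 = 4; d_3 = 5; h_3 = 3.5; y_4 = 9.5; z_4 = 3; r_4 = 2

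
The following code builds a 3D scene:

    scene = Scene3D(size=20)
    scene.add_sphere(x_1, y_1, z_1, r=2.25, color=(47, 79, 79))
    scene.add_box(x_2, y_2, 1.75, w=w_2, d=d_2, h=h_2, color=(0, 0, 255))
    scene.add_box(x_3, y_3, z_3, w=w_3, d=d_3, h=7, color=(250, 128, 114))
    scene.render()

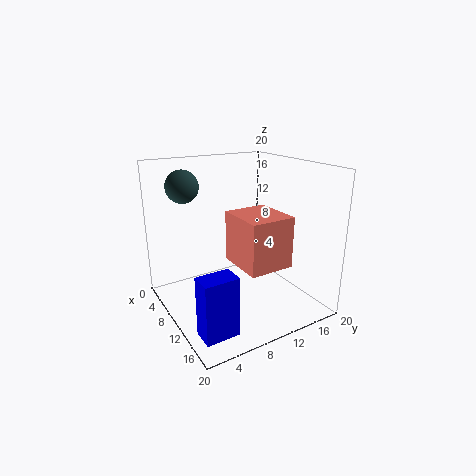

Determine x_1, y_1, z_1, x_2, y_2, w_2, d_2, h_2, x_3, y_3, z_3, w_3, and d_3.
x_1 = 5.5; y_1 = 4; z_1 = 17; x_2 = 16; y_2 = 0.75; w_2 = 2.75; d_2 = 4.25; h_2 = 7.5; x_3 = 8.75; y_3 = 8.75; z_3 = 6.75; w_3 = 7; d_3 = 6.25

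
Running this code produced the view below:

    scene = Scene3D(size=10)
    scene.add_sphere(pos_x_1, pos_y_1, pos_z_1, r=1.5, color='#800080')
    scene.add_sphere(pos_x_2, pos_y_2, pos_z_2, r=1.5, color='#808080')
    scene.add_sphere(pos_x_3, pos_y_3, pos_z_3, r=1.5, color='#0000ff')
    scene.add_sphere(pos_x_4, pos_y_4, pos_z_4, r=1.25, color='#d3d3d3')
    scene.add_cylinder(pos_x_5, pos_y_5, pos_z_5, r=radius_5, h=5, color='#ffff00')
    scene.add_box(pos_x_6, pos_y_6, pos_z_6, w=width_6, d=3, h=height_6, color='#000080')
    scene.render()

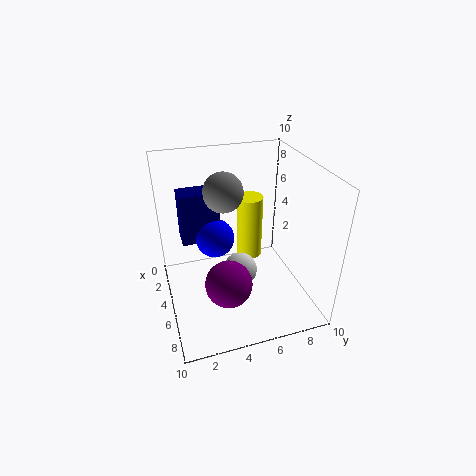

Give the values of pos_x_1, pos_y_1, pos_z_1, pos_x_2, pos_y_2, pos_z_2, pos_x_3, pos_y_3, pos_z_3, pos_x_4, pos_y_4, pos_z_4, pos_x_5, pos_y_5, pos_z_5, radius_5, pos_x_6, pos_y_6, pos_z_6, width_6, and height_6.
pos_x_1 = 7.75, pos_y_1 = 3.5, pos_z_1 = 3.5, pos_x_2 = 2.25, pos_y_2 = 4.75, pos_z_2 = 7.25, pos_x_3 = 2.25, pos_y_3 = 4, pos_z_3 = 3.5, pos_x_4 = 4.75, pos_y_4 = 5.25, pos_z_4 = 2, pos_x_5 = 2.5, pos_y_5 = 6.75, pos_z_5 = 1.75, radius_5 = 1, pos_x_6 = 0.5, pos_y_6 = 1.5, pos_z_6 = 3.25, width_6 = 1.75, height_6 = 4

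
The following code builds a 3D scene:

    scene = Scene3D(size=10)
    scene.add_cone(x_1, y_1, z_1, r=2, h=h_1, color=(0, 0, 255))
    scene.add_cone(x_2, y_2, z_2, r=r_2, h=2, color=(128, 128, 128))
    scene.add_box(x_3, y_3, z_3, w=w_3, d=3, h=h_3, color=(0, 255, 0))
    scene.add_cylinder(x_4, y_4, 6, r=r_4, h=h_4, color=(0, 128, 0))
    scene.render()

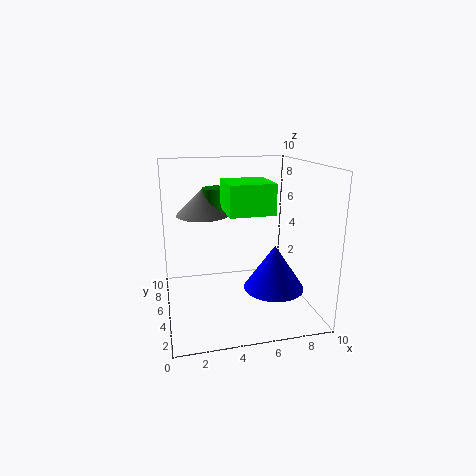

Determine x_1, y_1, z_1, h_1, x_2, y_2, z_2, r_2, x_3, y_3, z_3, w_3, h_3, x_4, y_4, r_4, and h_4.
x_1 = 7; y_1 = 3; z_1 = 2; h_1 = 3; x_2 = 3; y_2 = 8; z_2 = 6; r_2 = 2; x_3 = 4; y_3 = 3; z_3 = 7; w_3 = 3; h_3 = 2; x_4 = 4; y_4 = 8; r_4 = 1; h_4 = 2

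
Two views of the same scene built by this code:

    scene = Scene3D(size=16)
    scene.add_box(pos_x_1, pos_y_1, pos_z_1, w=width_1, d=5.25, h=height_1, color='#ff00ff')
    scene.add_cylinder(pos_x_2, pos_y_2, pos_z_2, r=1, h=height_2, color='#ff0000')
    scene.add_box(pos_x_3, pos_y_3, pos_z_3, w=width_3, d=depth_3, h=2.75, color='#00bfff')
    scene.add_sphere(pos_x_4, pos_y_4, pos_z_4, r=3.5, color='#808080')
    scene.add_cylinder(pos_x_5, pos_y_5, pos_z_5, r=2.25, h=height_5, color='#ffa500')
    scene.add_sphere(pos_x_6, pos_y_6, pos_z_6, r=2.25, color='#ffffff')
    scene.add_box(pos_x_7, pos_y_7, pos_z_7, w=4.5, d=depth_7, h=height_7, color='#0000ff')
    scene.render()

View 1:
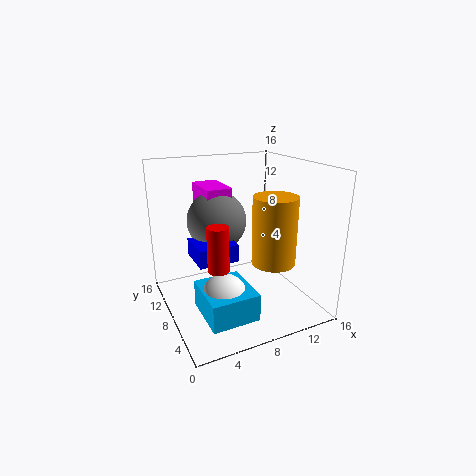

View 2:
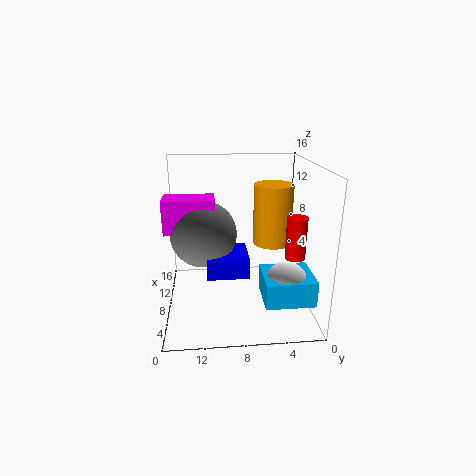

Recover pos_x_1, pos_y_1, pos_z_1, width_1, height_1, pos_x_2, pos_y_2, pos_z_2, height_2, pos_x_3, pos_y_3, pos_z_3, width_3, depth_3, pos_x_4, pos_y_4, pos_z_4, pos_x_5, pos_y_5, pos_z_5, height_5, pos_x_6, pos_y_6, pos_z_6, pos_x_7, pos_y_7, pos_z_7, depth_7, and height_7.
pos_x_1 = 5.5; pos_y_1 = 10.5; pos_z_1 = 9.5; width_1 = 3; height_1 = 3.5; pos_x_2 = 3.5; pos_y_2 = 2.75; pos_z_2 = 7.5; height_2 = 4.25; pos_x_3 = 2; pos_y_3 = 0.5; pos_z_3 = 2.5; width_3 = 4.75; depth_3 = 5.25; pos_x_4 = 7; pos_y_4 = 11.75; pos_z_4 = 9; pos_x_5 = 10; pos_y_5 = 3.75; pos_z_5 = 6.5; height_5 = 7; pos_x_6 = 4.25; pos_y_6 = 3.25; pos_z_6 = 4.25; pos_x_7 = 3.25; pos_y_7 = 7.25; pos_z_7 = 5.5; depth_7 = 4.25; height_7 = 2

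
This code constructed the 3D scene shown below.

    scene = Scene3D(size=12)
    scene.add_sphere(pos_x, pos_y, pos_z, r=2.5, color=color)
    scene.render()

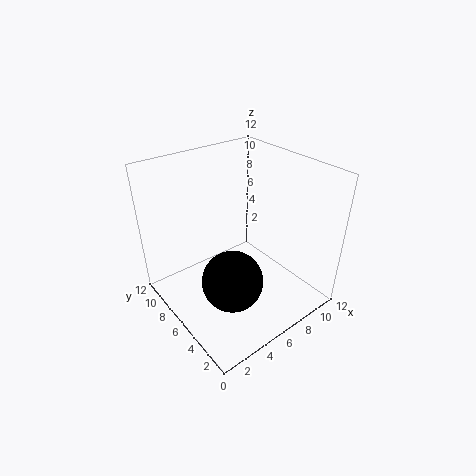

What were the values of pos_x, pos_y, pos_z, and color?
pos_x = 4.25; pos_y = 4.5; pos_z = 3.25; color = 'black'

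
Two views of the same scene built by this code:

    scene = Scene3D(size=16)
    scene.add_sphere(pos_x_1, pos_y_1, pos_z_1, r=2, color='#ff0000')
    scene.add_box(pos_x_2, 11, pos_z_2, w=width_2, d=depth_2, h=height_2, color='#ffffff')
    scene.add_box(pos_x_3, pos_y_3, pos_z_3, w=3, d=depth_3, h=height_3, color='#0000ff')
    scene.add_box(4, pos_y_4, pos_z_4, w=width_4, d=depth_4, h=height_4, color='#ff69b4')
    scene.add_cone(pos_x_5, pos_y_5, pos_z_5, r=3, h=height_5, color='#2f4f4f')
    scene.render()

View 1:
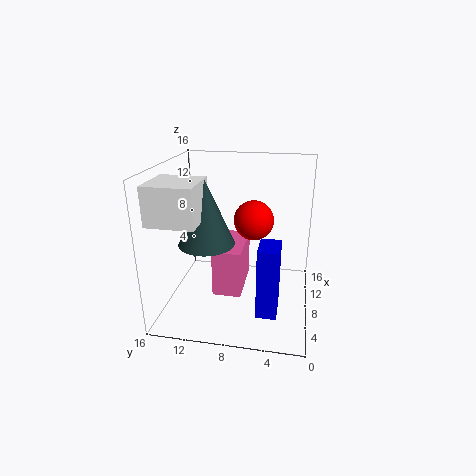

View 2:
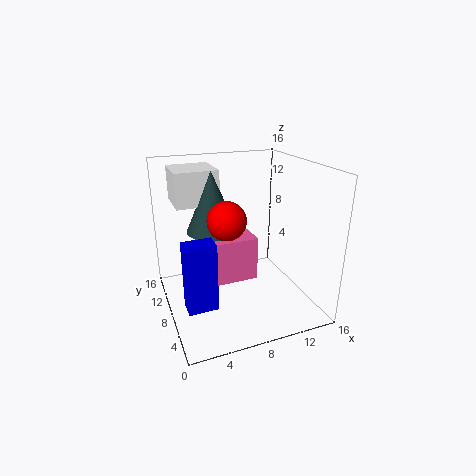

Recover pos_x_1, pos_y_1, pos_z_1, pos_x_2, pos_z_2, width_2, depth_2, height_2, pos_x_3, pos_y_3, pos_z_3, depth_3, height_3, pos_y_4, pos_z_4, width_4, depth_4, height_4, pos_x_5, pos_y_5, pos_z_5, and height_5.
pos_x_1 = 6, pos_y_1 = 6, pos_z_1 = 11, pos_x_2 = 2, pos_z_2 = 11, width_2 = 5, depth_2 = 5, height_2 = 4, pos_x_3 = 1, pos_y_3 = 3, pos_z_3 = 3, depth_3 = 2, height_3 = 7, pos_y_4 = 7, pos_z_4 = 3, width_4 = 6, depth_4 = 3, height_4 = 5, pos_x_5 = 6, pos_y_5 = 11, pos_z_5 = 8, height_5 = 7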